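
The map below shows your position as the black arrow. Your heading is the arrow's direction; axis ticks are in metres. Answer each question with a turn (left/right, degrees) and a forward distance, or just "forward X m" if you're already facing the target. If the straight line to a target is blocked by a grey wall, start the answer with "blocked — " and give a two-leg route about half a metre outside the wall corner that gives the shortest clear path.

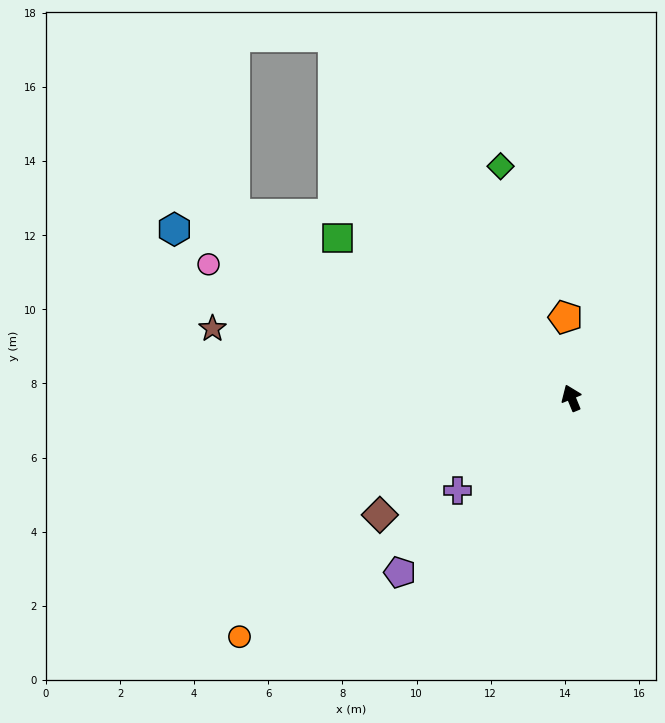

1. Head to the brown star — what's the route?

turn left 57°, forward 9.9 m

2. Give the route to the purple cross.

turn left 107°, forward 4.0 m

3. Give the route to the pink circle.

turn left 47°, forward 10.4 m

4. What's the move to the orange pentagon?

turn right 18°, forward 2.2 m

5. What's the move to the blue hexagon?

turn left 45°, forward 11.6 m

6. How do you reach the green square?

turn left 33°, forward 7.6 m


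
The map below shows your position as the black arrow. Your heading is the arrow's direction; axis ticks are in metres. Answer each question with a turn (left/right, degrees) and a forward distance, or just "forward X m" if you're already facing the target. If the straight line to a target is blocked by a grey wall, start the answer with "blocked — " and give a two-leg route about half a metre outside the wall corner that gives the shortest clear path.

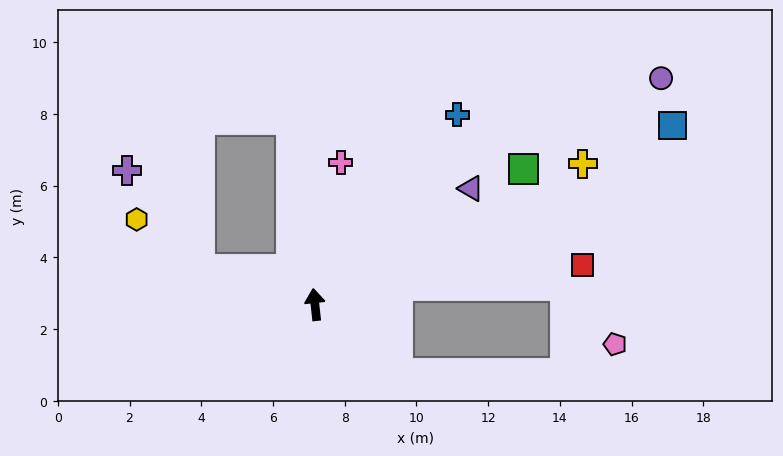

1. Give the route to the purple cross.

blocked — turn left 66°, forward 3.4 m, then turn right 36°, forward 3.4 m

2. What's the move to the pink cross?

turn right 17°, forward 4.0 m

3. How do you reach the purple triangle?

turn right 60°, forward 5.4 m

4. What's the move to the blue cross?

turn right 43°, forward 6.6 m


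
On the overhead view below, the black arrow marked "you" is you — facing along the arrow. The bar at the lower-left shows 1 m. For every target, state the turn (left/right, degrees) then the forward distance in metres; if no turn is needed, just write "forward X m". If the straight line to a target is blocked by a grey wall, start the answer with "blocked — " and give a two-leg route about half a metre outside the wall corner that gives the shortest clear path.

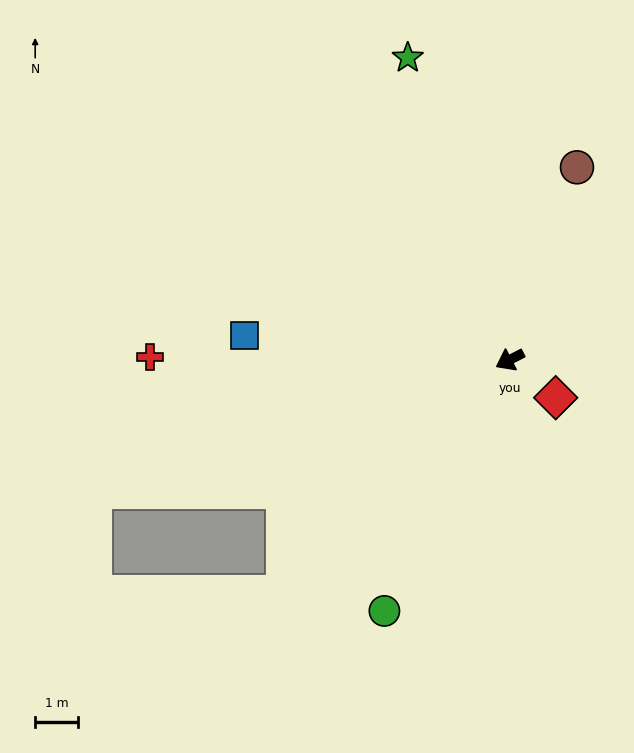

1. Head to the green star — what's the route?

turn right 99°, forward 7.5 m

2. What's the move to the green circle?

turn left 36°, forward 6.6 m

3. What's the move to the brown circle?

turn right 136°, forward 4.8 m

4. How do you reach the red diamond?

turn left 113°, forward 1.4 m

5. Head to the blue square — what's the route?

turn right 32°, forward 6.3 m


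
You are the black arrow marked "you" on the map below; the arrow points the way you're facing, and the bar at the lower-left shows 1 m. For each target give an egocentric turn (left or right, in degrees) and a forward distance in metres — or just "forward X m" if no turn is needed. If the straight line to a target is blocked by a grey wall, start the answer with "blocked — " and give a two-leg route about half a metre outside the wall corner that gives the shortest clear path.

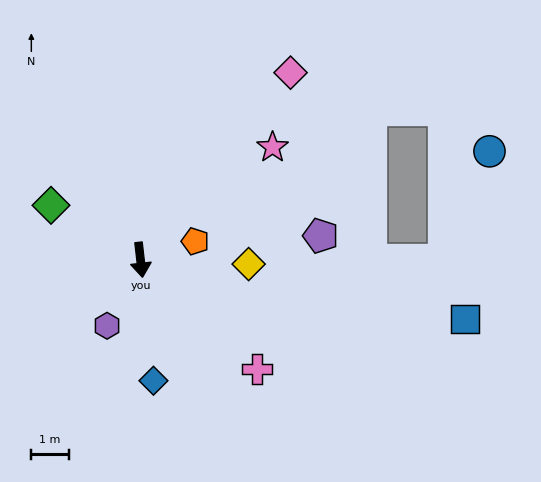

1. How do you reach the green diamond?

turn right 128°, forward 2.8 m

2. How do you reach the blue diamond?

forward 3.2 m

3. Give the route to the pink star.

turn left 124°, forward 4.6 m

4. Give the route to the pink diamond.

turn left 135°, forward 6.4 m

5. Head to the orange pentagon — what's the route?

turn left 102°, forward 1.5 m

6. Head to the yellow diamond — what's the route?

turn left 81°, forward 2.9 m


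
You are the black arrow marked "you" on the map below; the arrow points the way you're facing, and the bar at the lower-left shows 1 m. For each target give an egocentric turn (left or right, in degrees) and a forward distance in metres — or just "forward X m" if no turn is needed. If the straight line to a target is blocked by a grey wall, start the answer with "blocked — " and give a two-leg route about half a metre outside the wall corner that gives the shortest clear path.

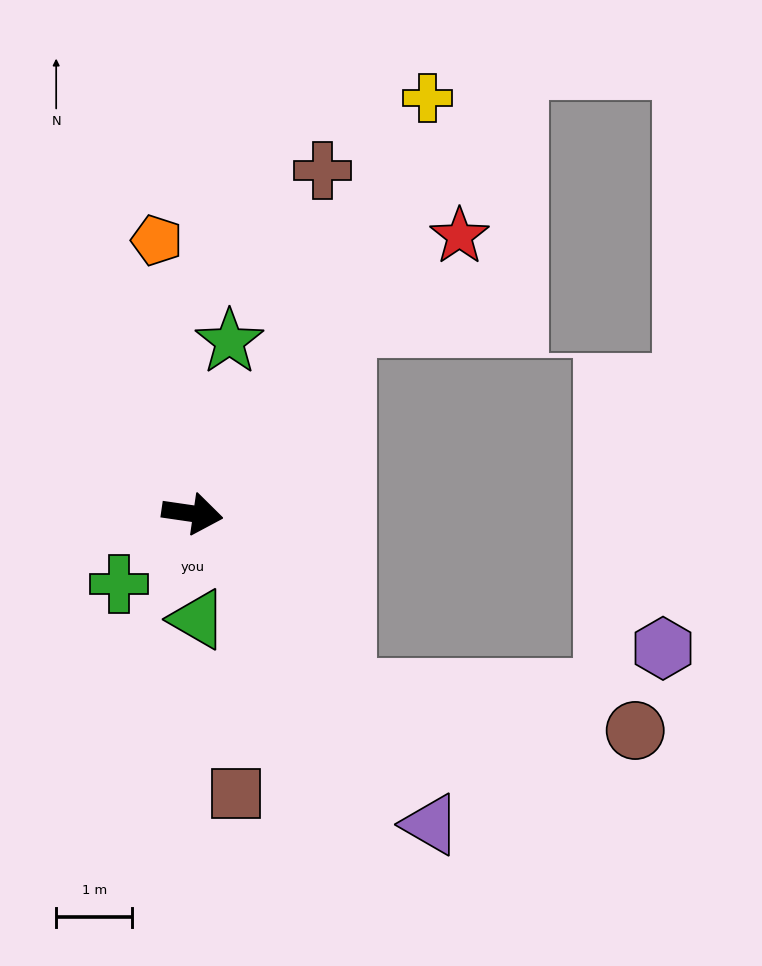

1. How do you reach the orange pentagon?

turn left 106°, forward 3.6 m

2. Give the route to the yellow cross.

turn left 69°, forward 6.3 m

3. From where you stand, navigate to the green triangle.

turn right 79°, forward 1.4 m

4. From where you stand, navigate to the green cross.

turn right 128°, forward 1.3 m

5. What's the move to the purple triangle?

turn right 44°, forward 5.1 m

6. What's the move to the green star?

turn left 86°, forward 2.3 m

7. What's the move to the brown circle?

blocked — turn right 41°, forward 3.1 m, then turn left 42°, forward 3.9 m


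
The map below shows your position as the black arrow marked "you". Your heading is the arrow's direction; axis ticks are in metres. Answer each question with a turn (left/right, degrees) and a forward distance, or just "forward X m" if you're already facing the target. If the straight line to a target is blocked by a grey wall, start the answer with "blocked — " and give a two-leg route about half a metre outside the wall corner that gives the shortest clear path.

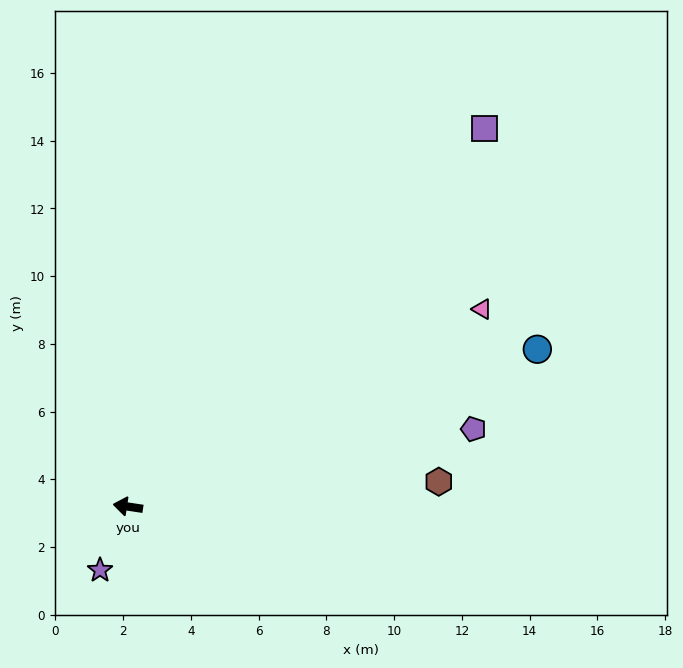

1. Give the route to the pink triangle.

turn right 142°, forward 12.0 m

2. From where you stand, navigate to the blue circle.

turn right 150°, forward 13.0 m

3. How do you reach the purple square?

turn right 125°, forward 15.4 m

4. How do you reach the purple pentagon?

turn right 159°, forward 10.5 m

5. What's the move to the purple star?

turn left 75°, forward 2.1 m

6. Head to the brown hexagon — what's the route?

turn right 167°, forward 9.2 m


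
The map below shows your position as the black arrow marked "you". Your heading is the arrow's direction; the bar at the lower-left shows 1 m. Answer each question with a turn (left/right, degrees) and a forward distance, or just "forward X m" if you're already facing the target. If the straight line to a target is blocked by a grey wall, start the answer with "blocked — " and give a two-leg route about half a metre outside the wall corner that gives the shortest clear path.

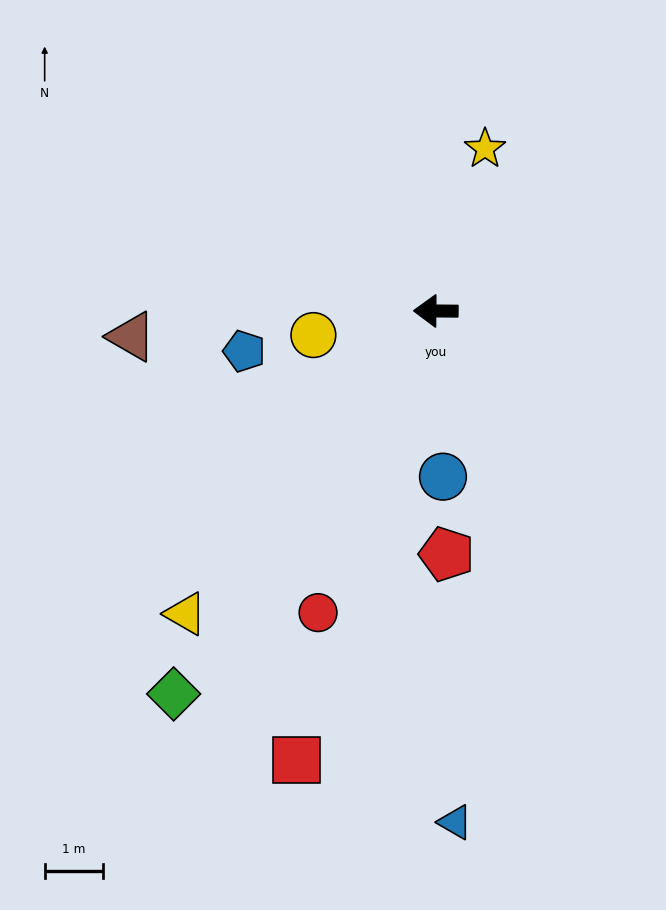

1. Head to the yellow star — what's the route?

turn right 106°, forward 2.9 m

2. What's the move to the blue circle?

turn left 93°, forward 2.8 m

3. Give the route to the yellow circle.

turn left 12°, forward 2.1 m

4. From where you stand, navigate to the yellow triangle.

turn left 51°, forward 6.7 m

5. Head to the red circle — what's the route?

turn left 69°, forward 5.6 m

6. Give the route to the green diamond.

turn left 56°, forward 8.0 m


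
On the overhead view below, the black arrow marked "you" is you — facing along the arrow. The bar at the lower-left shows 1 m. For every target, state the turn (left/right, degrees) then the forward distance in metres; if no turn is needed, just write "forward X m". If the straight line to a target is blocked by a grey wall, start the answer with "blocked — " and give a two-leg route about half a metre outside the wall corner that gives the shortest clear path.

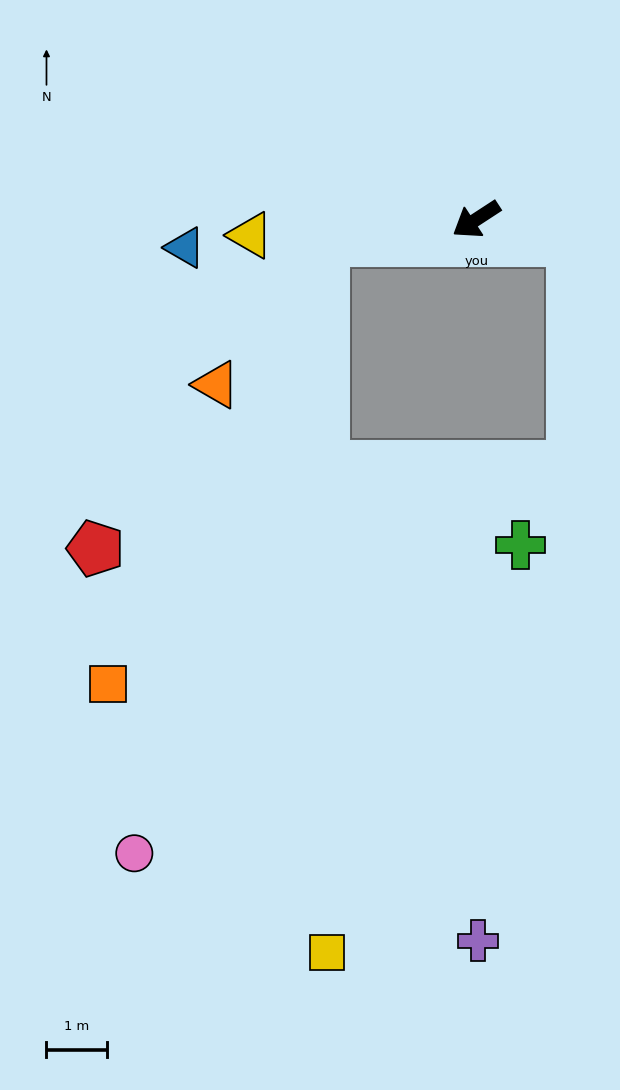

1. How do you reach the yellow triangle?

turn right 29°, forward 3.8 m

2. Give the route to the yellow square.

blocked — turn right 25°, forward 2.6 m, then turn left 82°, forward 11.8 m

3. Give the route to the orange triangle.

blocked — turn right 25°, forward 2.6 m, then turn left 45°, forward 3.0 m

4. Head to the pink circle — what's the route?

blocked — turn right 25°, forward 2.6 m, then turn left 65°, forward 10.6 m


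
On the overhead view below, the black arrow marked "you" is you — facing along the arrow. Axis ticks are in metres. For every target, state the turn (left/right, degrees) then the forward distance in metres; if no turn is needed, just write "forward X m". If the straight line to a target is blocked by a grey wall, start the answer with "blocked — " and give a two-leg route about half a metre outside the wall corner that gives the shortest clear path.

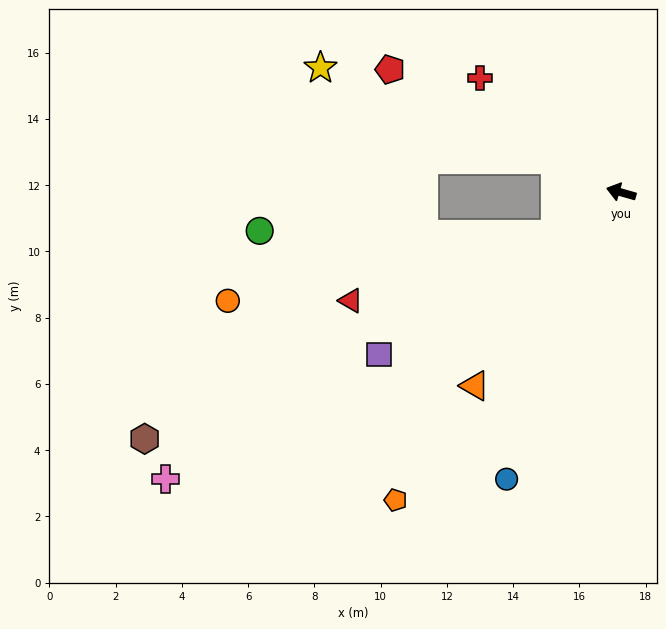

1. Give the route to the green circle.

blocked — turn left 48°, forward 2.4 m, then turn right 33°, forward 8.9 m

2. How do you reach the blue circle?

turn left 84°, forward 9.3 m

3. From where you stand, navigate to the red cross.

turn right 23°, forward 5.5 m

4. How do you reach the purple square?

turn left 50°, forward 8.8 m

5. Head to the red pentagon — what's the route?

turn right 12°, forward 7.9 m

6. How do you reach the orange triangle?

turn left 69°, forward 7.3 m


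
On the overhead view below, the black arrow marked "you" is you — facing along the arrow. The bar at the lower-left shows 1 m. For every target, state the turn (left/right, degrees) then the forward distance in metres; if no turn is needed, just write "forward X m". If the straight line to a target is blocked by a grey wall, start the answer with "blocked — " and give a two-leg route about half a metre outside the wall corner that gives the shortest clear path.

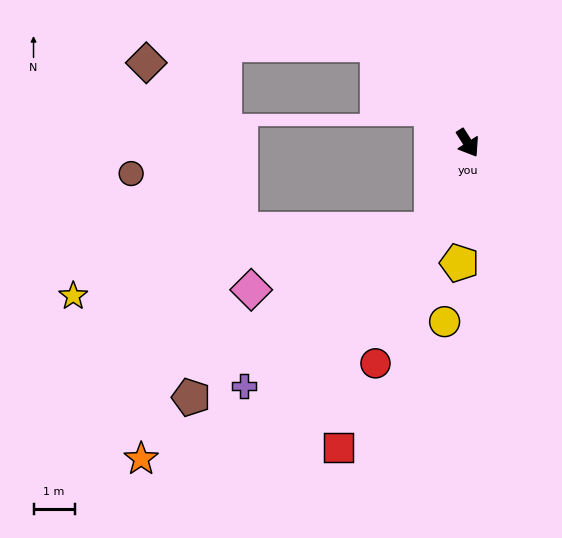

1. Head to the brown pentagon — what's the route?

blocked — turn right 55°, forward 2.3 m, then turn right 32°, forward 7.1 m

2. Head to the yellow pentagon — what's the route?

turn right 37°, forward 2.9 m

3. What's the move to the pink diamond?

blocked — turn right 55°, forward 2.3 m, then turn right 49°, forward 4.6 m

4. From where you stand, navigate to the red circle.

turn right 55°, forward 5.8 m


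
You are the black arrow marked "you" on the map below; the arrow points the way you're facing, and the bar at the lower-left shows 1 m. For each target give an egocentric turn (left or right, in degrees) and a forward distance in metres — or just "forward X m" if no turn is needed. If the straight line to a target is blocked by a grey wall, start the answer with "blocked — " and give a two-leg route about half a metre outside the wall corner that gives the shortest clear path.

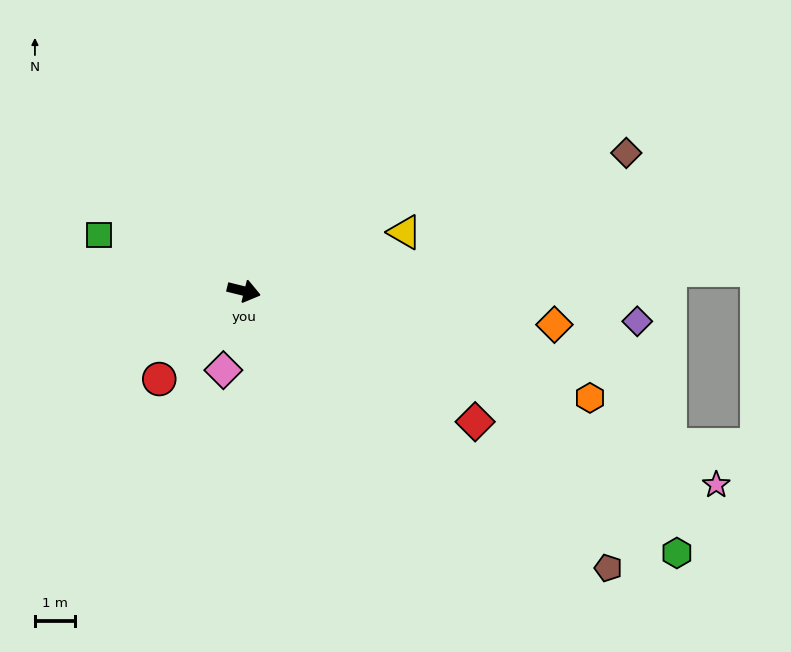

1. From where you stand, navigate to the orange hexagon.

turn right 3°, forward 9.0 m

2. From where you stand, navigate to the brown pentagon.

turn right 23°, forward 11.4 m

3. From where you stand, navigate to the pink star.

turn right 8°, forward 12.7 m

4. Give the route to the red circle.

turn right 120°, forward 3.0 m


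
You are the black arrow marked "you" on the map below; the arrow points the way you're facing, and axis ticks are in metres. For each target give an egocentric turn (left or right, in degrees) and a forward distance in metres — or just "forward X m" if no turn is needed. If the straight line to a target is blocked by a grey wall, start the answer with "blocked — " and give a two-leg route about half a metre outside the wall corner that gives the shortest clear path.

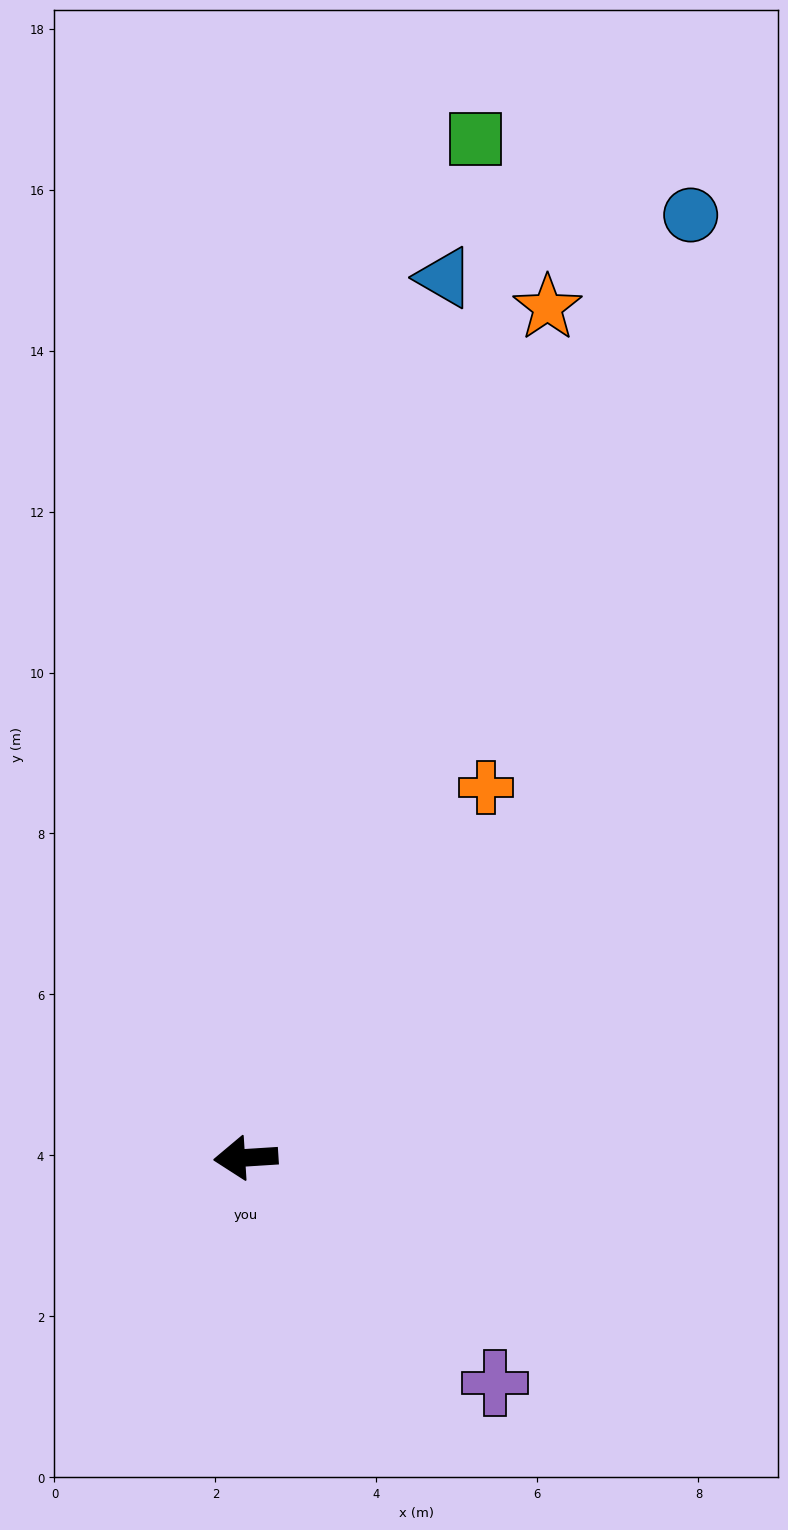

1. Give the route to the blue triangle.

turn right 106°, forward 11.2 m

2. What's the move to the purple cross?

turn left 134°, forward 4.2 m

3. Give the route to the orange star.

turn right 113°, forward 11.2 m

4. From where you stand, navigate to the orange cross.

turn right 127°, forward 5.5 m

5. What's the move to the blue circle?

turn right 119°, forward 13.0 m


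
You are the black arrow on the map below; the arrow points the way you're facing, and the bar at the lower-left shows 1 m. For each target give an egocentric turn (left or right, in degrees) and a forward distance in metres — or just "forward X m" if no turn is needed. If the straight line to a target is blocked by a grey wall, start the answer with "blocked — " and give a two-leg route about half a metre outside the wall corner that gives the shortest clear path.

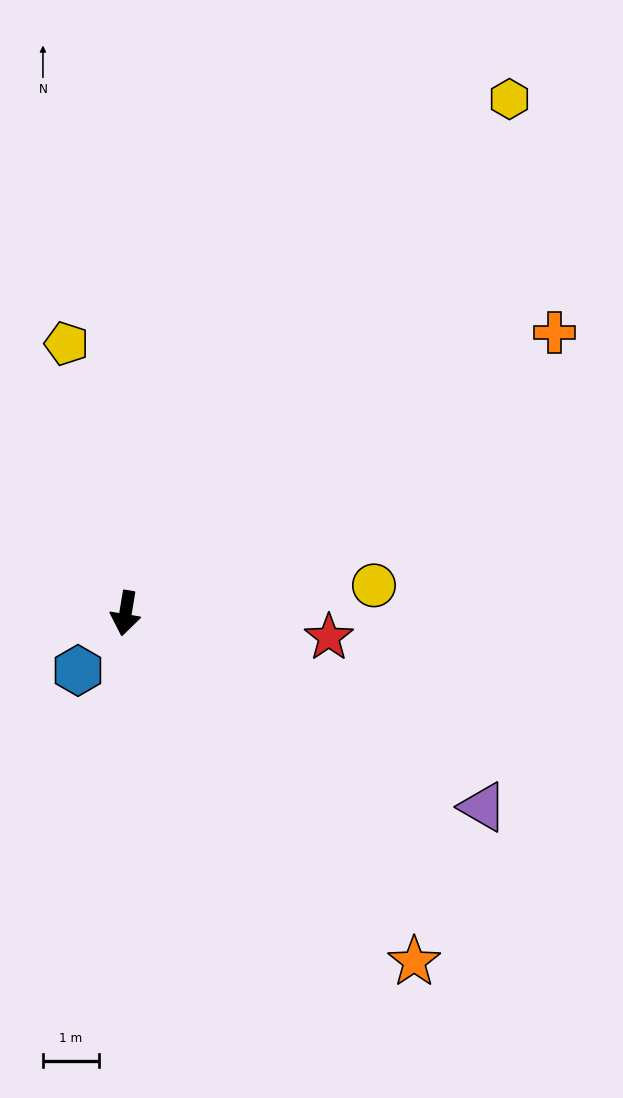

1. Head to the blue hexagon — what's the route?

turn right 30°, forward 1.3 m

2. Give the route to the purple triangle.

turn left 71°, forward 7.3 m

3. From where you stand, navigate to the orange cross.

turn left 133°, forward 9.2 m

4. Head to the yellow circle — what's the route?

turn left 106°, forward 4.5 m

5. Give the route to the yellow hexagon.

turn left 153°, forward 11.5 m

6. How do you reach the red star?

turn left 93°, forward 3.7 m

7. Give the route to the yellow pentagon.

turn right 158°, forward 5.0 m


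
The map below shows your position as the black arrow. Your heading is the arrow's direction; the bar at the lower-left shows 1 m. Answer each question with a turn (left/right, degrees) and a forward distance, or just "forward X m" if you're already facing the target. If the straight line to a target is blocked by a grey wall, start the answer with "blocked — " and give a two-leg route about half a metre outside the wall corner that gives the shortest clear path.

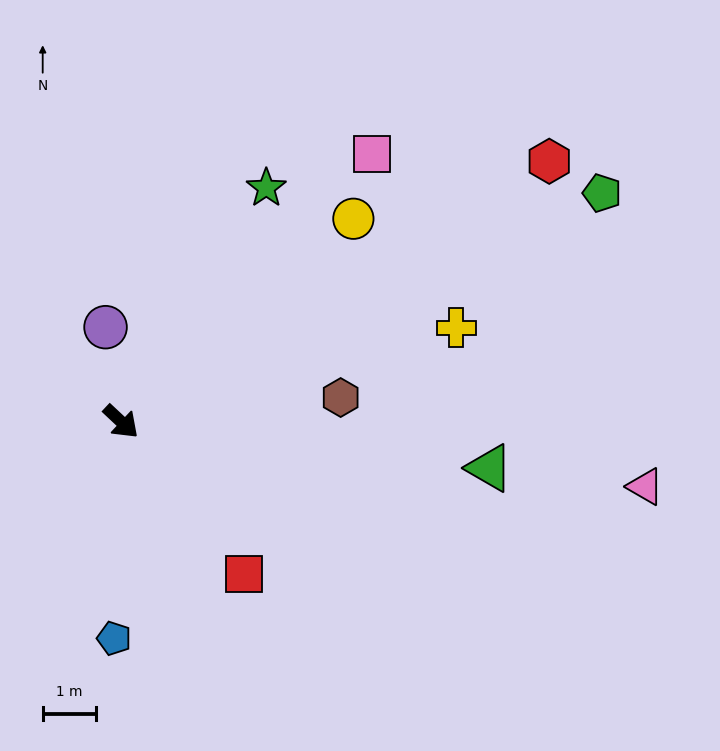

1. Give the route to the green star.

turn left 101°, forward 5.2 m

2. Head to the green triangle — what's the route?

turn left 36°, forward 7.0 m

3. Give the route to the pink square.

turn left 90°, forward 6.9 m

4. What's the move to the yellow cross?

turn left 59°, forward 6.6 m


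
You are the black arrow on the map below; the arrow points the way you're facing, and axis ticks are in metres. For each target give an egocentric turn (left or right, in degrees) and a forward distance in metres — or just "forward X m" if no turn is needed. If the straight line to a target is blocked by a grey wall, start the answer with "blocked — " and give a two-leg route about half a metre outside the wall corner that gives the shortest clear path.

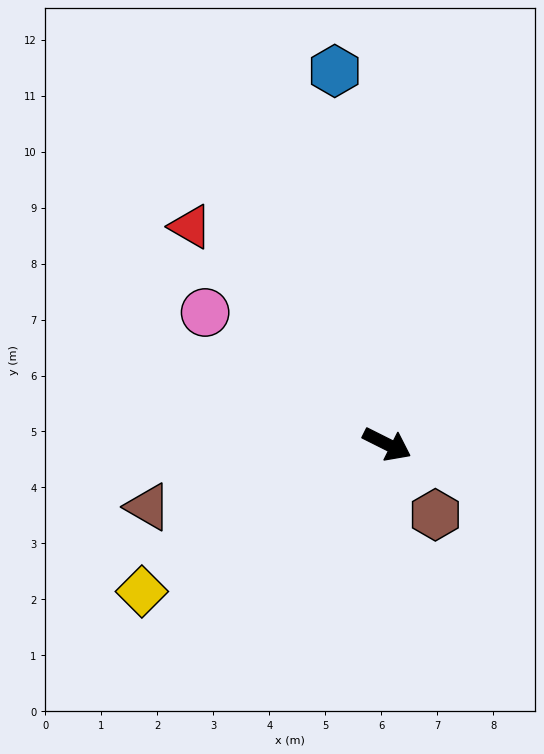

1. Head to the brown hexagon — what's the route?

turn right 29°, forward 1.5 m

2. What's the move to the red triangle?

turn left 159°, forward 5.2 m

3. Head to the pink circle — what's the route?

turn left 171°, forward 4.0 m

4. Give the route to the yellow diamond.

turn right 122°, forward 5.1 m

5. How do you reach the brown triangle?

turn right 139°, forward 4.4 m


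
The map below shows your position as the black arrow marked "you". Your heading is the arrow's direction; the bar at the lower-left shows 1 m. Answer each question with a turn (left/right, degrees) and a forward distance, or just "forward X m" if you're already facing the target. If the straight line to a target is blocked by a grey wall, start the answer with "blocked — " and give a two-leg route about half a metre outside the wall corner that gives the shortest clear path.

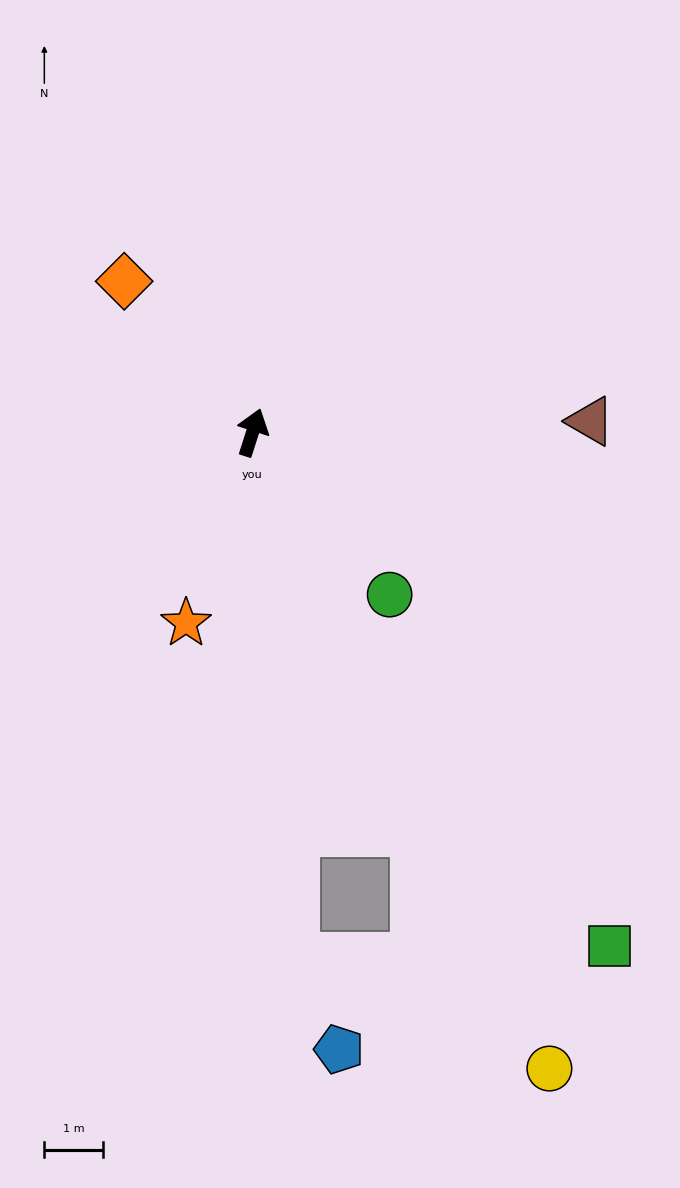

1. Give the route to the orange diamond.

turn left 58°, forward 3.4 m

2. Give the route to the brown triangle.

turn right 70°, forward 5.7 m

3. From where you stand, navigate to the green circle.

turn right 122°, forward 3.6 m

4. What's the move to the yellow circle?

turn right 137°, forward 11.9 m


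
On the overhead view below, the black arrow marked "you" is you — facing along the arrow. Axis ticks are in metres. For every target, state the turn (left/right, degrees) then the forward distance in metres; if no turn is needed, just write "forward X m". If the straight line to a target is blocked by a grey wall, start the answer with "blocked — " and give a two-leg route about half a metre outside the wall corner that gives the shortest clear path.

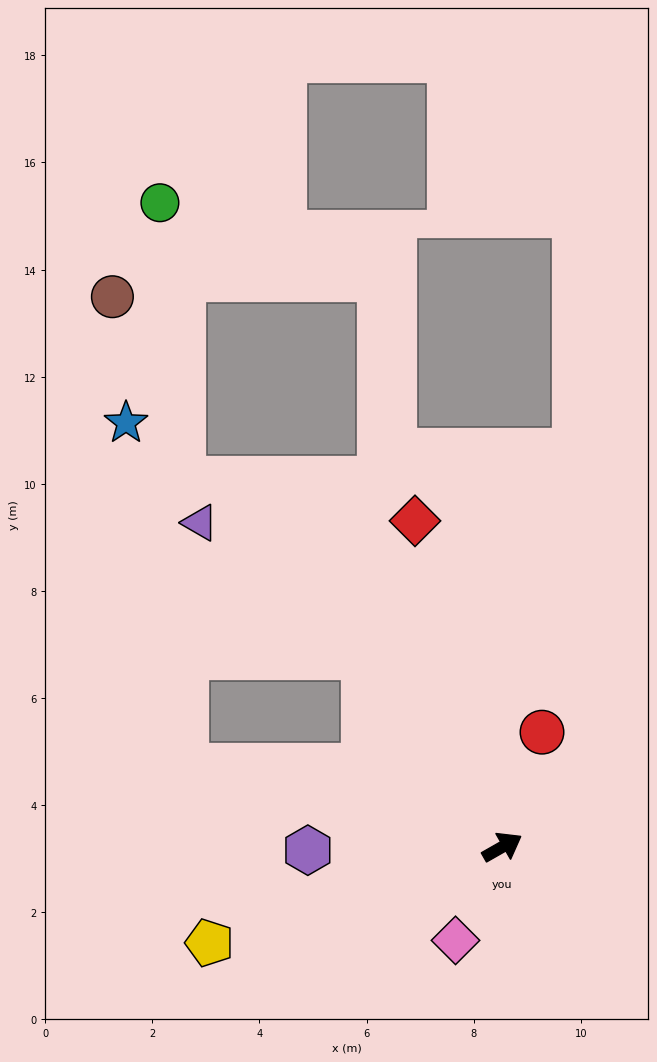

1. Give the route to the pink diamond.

turn right 146°, forward 2.0 m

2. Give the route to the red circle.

turn left 41°, forward 2.3 m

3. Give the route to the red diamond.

turn left 75°, forward 6.3 m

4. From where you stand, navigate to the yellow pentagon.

turn left 168°, forward 5.8 m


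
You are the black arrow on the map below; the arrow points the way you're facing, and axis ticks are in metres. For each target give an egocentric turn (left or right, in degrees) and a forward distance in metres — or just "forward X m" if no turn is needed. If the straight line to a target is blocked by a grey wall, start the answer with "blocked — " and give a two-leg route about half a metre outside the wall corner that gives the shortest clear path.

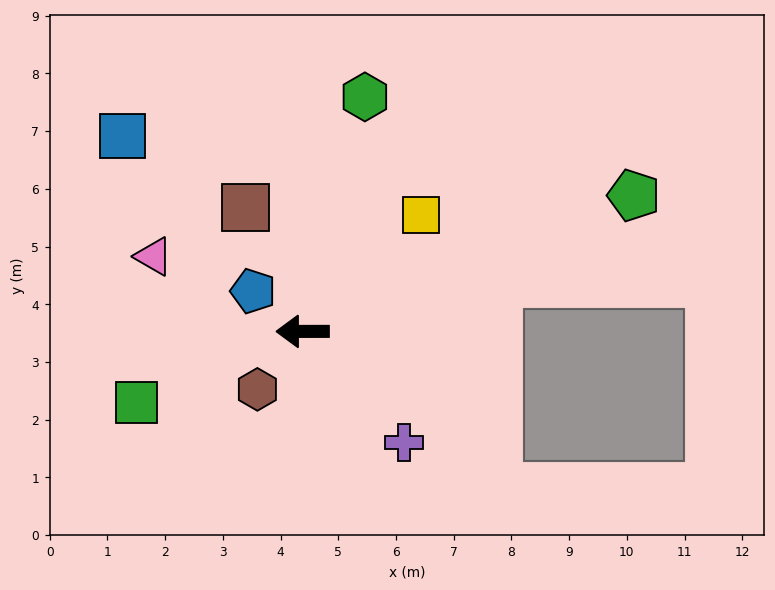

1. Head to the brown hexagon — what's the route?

turn left 52°, forward 1.3 m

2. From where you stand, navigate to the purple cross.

turn left 132°, forward 2.6 m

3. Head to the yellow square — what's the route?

turn right 135°, forward 2.9 m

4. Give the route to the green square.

turn left 23°, forward 3.1 m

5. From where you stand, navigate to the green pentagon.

turn right 158°, forward 6.2 m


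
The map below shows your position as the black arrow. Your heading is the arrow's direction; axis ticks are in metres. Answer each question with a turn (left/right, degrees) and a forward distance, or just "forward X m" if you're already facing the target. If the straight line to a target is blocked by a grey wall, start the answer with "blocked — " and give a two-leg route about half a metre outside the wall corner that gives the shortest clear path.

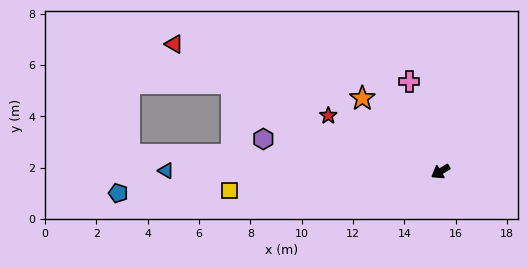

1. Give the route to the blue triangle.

turn right 32°, forward 10.7 m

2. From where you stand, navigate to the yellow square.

turn right 26°, forward 8.2 m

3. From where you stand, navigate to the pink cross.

turn right 102°, forward 3.7 m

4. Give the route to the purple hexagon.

turn right 42°, forward 7.0 m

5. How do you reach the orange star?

turn right 75°, forward 4.2 m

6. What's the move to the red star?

turn right 58°, forward 4.9 m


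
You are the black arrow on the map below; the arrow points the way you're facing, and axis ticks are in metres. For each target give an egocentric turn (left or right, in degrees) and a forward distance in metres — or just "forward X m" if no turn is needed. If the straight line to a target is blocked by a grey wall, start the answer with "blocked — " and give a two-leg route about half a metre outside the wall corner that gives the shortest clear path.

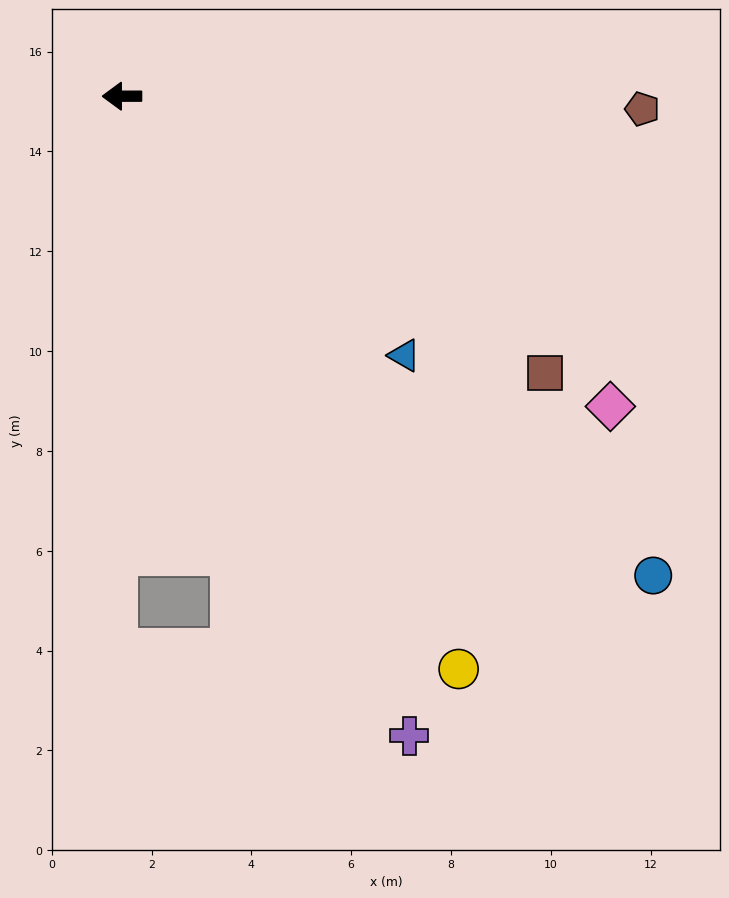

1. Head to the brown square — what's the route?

turn left 147°, forward 10.1 m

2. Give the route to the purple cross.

turn left 114°, forward 14.1 m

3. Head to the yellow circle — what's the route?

turn left 120°, forward 13.3 m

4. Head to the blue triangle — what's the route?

turn left 137°, forward 7.7 m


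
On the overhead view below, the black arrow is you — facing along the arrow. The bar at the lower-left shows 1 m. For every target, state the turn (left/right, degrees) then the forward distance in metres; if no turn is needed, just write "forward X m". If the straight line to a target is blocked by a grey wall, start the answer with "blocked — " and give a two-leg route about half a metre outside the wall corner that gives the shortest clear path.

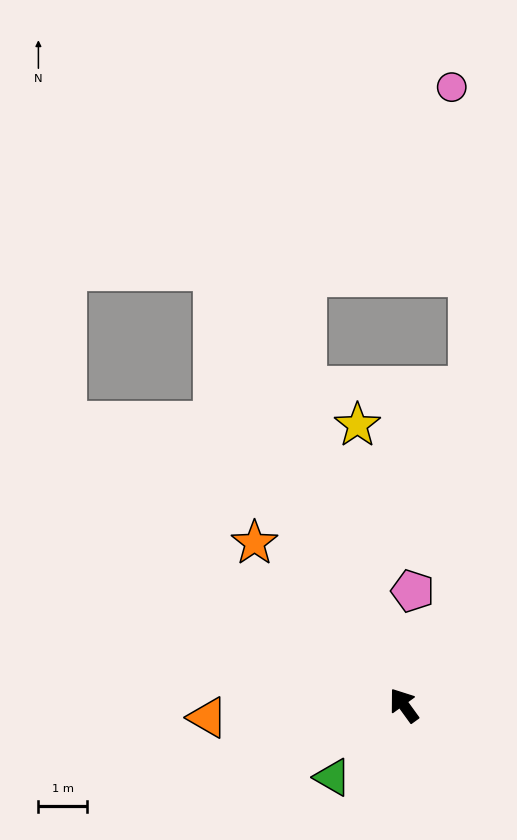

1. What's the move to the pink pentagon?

turn right 40°, forward 2.4 m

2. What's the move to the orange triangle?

turn left 58°, forward 4.0 m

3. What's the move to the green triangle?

turn left 99°, forward 2.1 m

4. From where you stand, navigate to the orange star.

turn left 7°, forward 4.5 m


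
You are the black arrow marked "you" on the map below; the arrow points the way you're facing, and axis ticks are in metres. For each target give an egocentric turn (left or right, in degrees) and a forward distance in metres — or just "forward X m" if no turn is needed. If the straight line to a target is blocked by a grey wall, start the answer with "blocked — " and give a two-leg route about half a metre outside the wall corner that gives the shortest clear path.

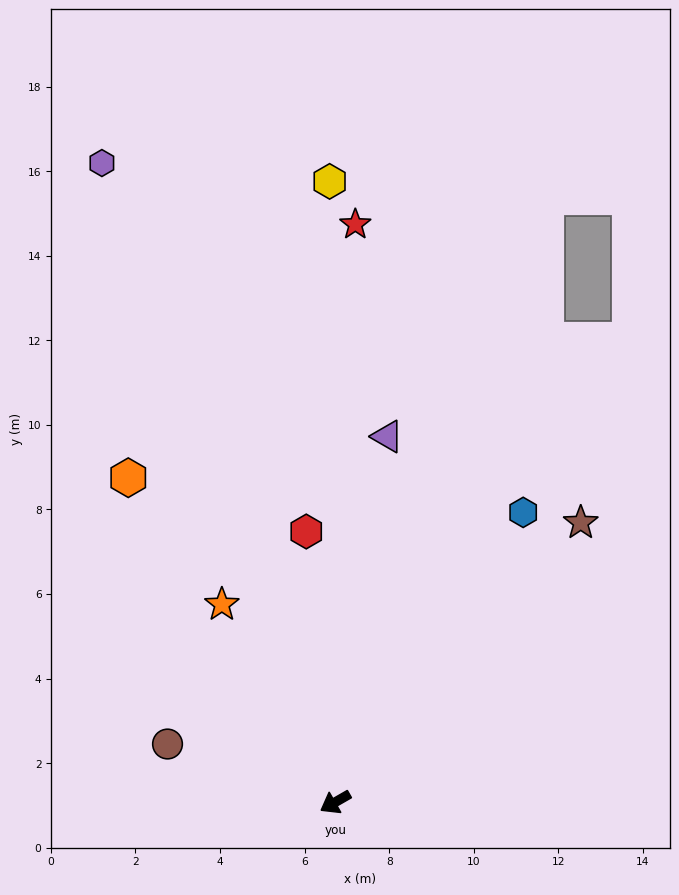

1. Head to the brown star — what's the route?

turn right 161°, forward 8.8 m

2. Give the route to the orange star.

turn right 90°, forward 5.4 m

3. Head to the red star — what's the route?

turn right 122°, forward 13.7 m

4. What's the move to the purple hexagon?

turn right 100°, forward 16.1 m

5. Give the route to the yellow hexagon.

turn right 119°, forward 14.7 m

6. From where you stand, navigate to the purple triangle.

turn right 128°, forward 8.7 m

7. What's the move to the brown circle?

turn right 49°, forward 4.2 m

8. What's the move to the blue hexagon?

turn right 153°, forward 8.2 m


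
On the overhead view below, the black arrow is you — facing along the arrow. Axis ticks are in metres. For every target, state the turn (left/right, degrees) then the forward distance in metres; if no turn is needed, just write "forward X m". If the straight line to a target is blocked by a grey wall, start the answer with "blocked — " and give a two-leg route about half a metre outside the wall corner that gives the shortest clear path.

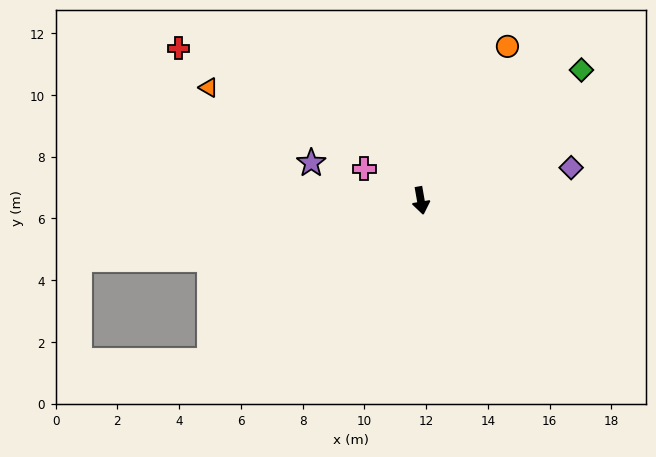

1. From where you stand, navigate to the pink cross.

turn right 129°, forward 2.1 m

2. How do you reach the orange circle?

turn left 141°, forward 5.7 m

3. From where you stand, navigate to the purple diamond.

turn left 92°, forward 5.0 m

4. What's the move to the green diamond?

turn left 119°, forward 6.7 m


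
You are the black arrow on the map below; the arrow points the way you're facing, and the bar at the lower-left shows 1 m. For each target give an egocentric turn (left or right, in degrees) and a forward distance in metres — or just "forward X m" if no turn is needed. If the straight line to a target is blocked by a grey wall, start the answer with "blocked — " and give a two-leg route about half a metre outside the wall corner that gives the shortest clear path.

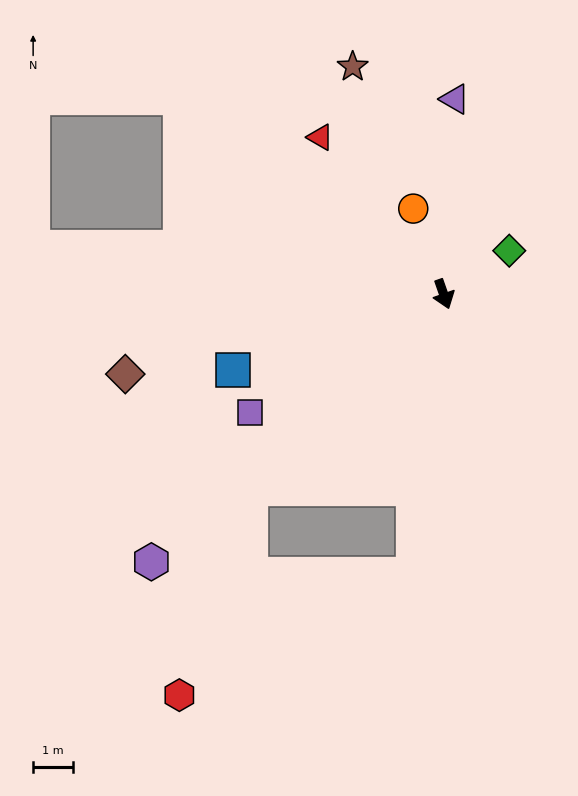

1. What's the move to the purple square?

turn right 78°, forward 5.6 m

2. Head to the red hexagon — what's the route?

blocked — turn right 64°, forward 6.8 m, then turn left 25°, forward 5.4 m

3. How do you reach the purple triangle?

turn left 157°, forward 4.9 m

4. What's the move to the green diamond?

turn left 104°, forward 2.0 m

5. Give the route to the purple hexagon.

turn right 67°, forward 9.9 m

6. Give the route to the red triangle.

turn right 161°, forward 5.0 m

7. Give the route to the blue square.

turn right 89°, forward 5.6 m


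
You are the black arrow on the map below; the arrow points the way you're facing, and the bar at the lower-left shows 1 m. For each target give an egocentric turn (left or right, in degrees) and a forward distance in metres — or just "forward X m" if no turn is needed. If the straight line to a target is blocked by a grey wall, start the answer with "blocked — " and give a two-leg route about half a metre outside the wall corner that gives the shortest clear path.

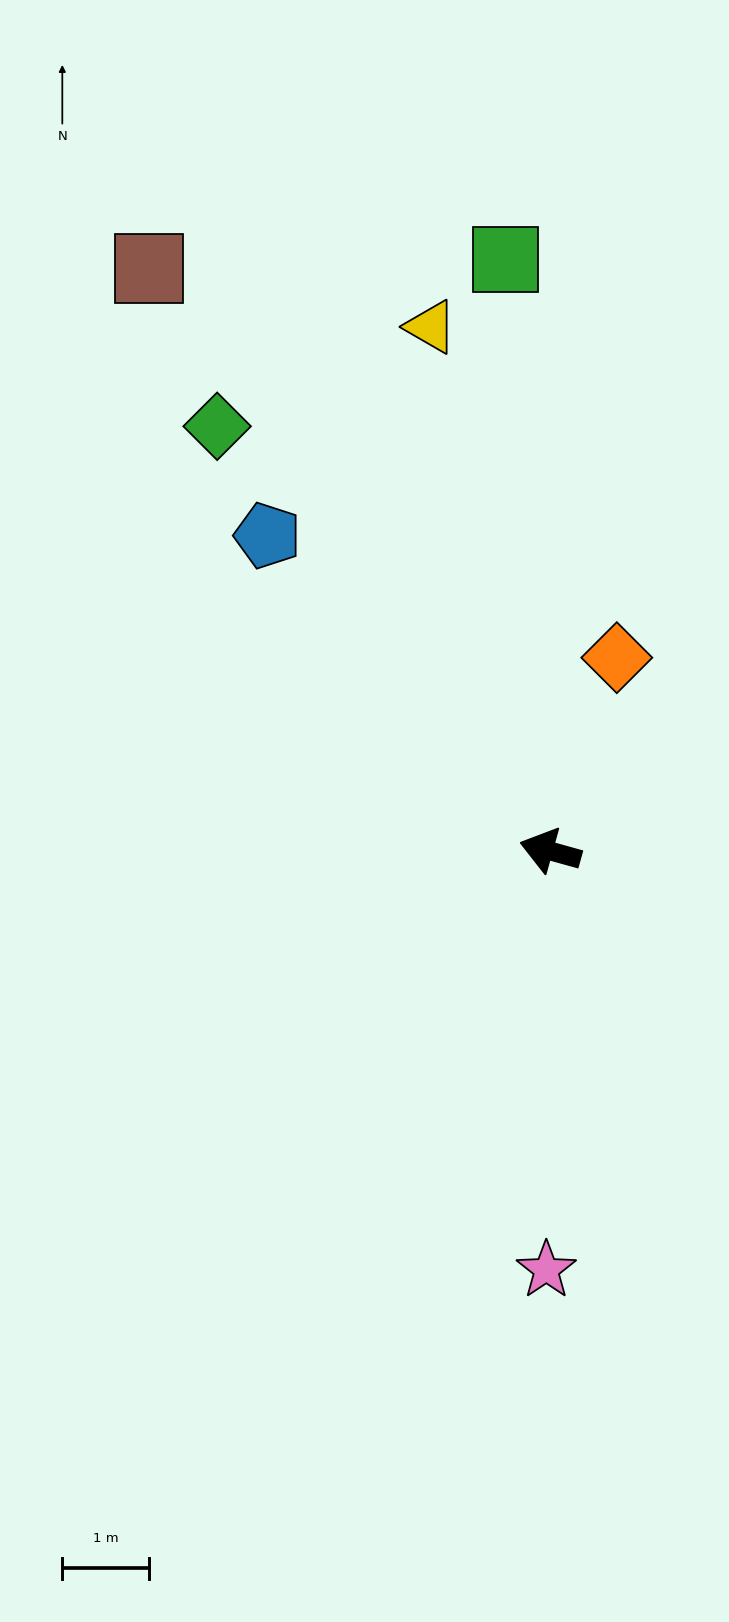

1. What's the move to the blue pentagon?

turn right 33°, forward 4.9 m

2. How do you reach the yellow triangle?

turn right 62°, forward 6.2 m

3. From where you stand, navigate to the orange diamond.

turn right 93°, forward 2.4 m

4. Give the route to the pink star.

turn left 105°, forward 4.9 m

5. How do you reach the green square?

turn right 70°, forward 6.9 m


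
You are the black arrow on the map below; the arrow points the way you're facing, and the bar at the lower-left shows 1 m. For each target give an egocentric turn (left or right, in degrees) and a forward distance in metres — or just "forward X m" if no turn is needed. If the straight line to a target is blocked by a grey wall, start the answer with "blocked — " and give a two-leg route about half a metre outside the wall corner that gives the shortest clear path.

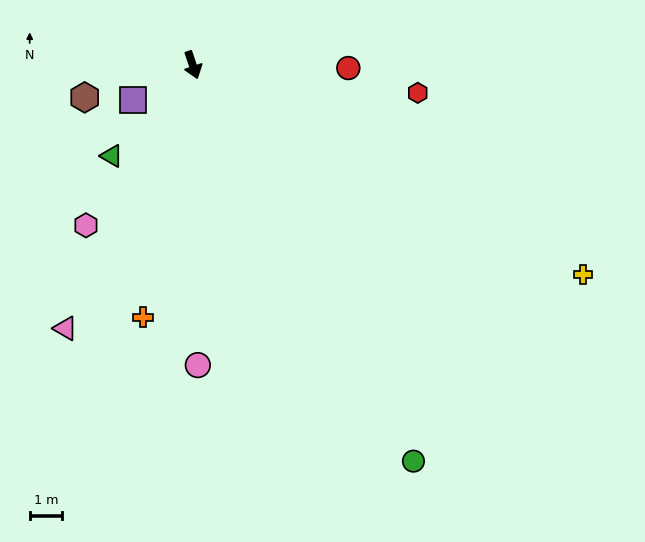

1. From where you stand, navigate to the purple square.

turn right 78°, forward 2.1 m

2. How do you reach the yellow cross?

turn left 43°, forward 13.6 m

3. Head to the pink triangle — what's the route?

turn right 44°, forward 9.0 m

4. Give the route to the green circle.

turn left 10°, forward 13.9 m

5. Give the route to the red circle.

turn left 70°, forward 4.8 m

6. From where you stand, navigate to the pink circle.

turn right 18°, forward 9.2 m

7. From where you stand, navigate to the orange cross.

turn right 30°, forward 7.9 m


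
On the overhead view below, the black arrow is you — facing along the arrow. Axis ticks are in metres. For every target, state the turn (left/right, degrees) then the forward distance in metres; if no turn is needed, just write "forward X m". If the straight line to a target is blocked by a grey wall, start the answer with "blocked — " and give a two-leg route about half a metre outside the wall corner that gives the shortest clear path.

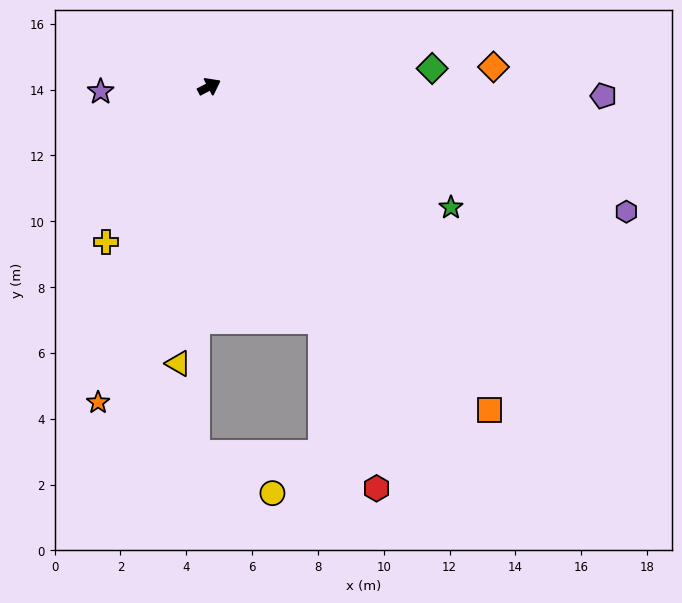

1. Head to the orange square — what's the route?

turn right 77°, forward 13.0 m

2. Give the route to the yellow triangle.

turn right 124°, forward 8.5 m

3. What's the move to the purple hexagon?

turn right 44°, forward 13.2 m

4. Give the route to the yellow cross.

turn right 151°, forward 5.7 m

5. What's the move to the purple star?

turn left 155°, forward 3.3 m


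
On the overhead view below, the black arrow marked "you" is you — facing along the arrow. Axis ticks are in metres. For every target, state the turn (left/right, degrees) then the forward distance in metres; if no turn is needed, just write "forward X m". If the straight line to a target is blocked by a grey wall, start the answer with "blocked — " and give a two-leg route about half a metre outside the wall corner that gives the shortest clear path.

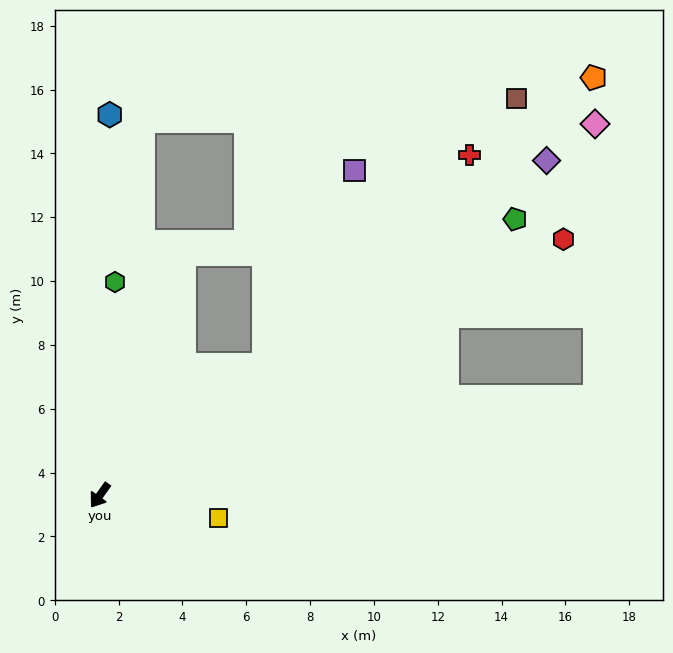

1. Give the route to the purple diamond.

turn left 162°, forward 17.5 m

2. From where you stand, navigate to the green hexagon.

turn right 149°, forward 6.7 m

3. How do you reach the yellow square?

turn left 115°, forward 3.8 m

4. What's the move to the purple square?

blocked — turn left 163°, forward 6.6 m, then turn left 28°, forward 6.8 m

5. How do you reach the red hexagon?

turn left 154°, forward 16.6 m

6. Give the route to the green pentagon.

turn left 159°, forward 15.6 m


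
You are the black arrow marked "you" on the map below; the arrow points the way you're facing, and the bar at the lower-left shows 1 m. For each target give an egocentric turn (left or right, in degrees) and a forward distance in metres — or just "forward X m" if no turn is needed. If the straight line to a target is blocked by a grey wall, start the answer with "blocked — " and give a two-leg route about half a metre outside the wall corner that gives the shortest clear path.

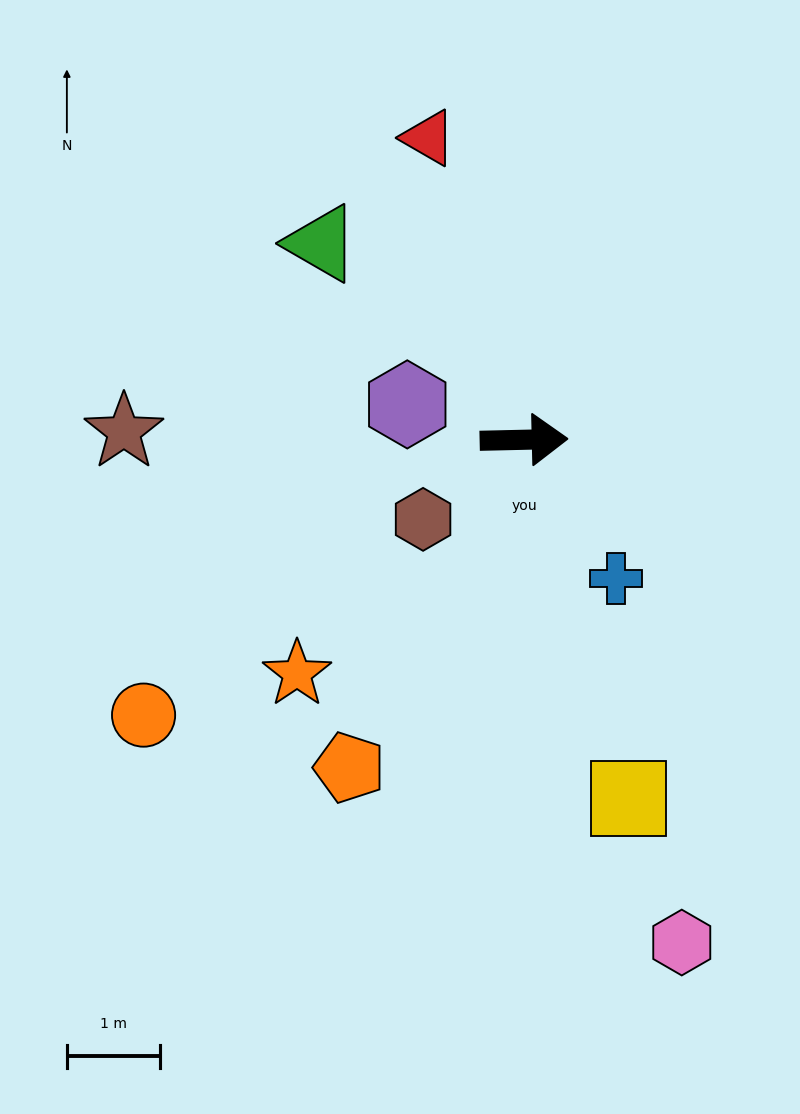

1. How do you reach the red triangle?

turn left 106°, forward 3.4 m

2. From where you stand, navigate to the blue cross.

turn right 58°, forward 1.8 m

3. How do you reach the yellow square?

turn right 75°, forward 4.0 m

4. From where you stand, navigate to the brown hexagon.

turn right 143°, forward 1.4 m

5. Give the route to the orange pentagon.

turn right 119°, forward 4.0 m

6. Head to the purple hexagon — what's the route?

turn left 162°, forward 1.3 m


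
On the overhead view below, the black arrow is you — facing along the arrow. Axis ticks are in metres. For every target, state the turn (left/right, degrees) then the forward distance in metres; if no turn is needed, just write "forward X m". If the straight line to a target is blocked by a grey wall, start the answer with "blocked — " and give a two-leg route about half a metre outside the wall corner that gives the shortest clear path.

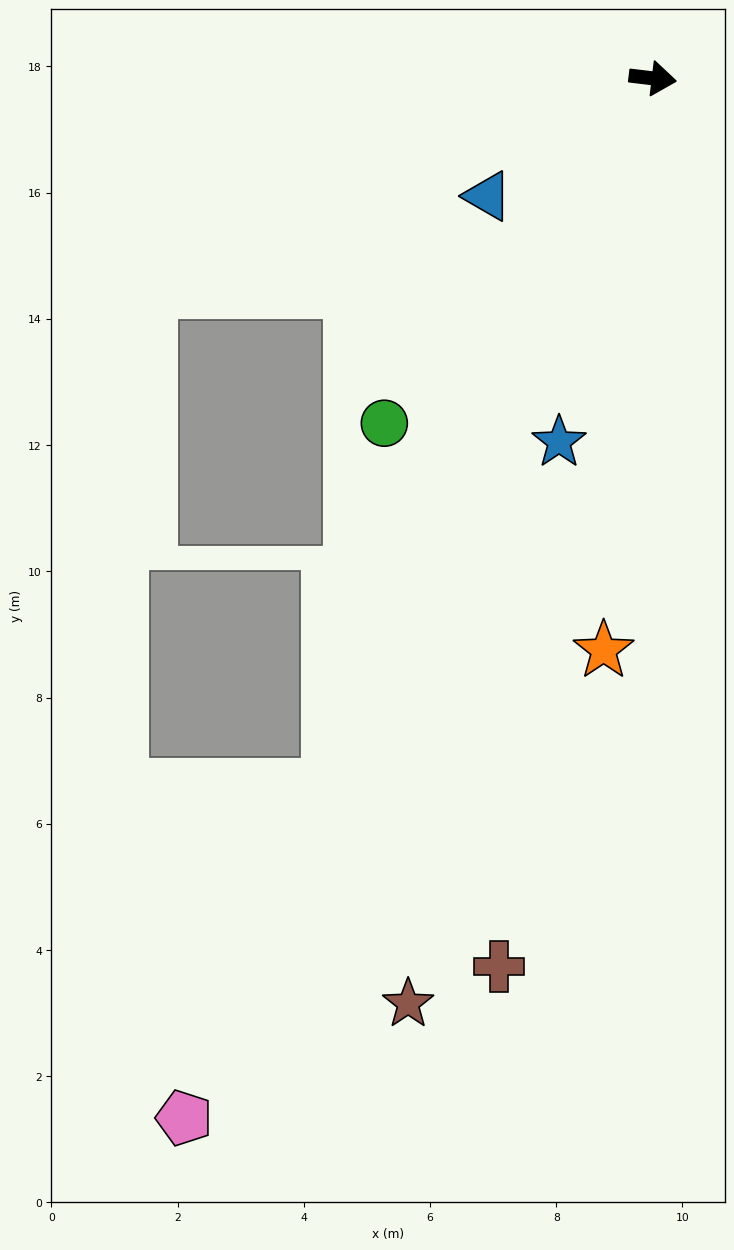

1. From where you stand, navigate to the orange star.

turn right 88°, forward 9.1 m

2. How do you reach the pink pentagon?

turn right 107°, forward 18.1 m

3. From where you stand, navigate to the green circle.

turn right 121°, forward 6.9 m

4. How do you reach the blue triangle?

turn right 138°, forward 3.2 m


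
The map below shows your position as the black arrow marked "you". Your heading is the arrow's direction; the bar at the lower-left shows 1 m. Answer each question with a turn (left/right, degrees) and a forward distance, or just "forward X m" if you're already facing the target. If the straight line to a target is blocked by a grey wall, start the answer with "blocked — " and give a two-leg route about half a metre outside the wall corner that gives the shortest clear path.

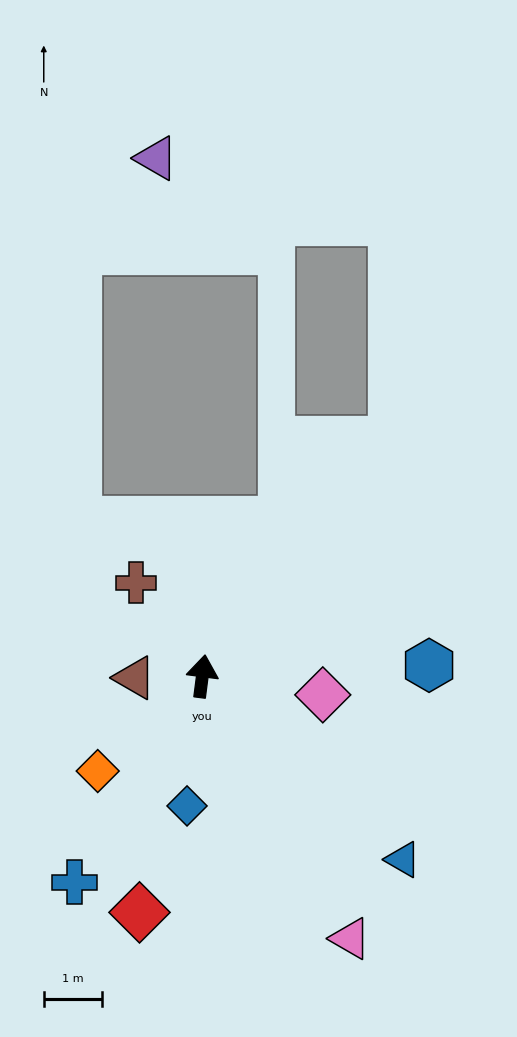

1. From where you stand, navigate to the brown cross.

turn left 43°, forward 2.0 m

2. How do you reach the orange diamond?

turn left 140°, forward 2.4 m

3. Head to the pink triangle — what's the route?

turn right 143°, forward 5.2 m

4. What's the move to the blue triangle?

turn right 125°, forward 4.7 m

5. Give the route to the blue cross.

turn left 156°, forward 4.2 m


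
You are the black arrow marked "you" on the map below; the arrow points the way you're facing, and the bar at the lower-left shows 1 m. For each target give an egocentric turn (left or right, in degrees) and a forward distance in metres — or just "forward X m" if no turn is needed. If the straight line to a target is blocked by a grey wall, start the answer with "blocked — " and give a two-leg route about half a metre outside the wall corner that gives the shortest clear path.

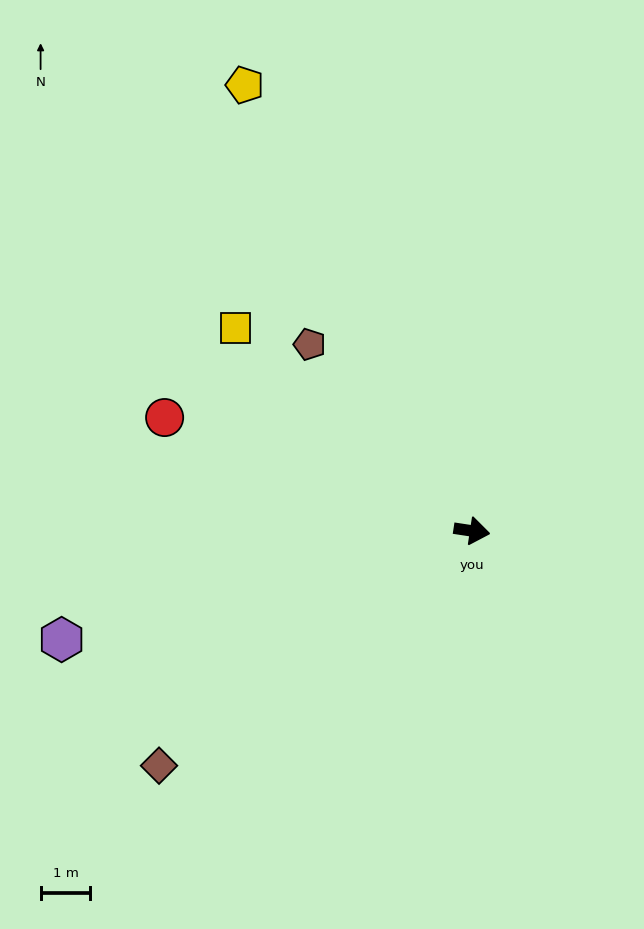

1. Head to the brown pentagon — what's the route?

turn left 140°, forward 5.0 m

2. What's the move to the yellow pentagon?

turn left 126°, forward 10.0 m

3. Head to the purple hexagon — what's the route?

turn right 157°, forward 8.5 m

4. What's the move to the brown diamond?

turn right 134°, forward 7.8 m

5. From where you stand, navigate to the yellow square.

turn left 148°, forward 6.2 m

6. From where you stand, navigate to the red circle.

turn left 168°, forward 6.6 m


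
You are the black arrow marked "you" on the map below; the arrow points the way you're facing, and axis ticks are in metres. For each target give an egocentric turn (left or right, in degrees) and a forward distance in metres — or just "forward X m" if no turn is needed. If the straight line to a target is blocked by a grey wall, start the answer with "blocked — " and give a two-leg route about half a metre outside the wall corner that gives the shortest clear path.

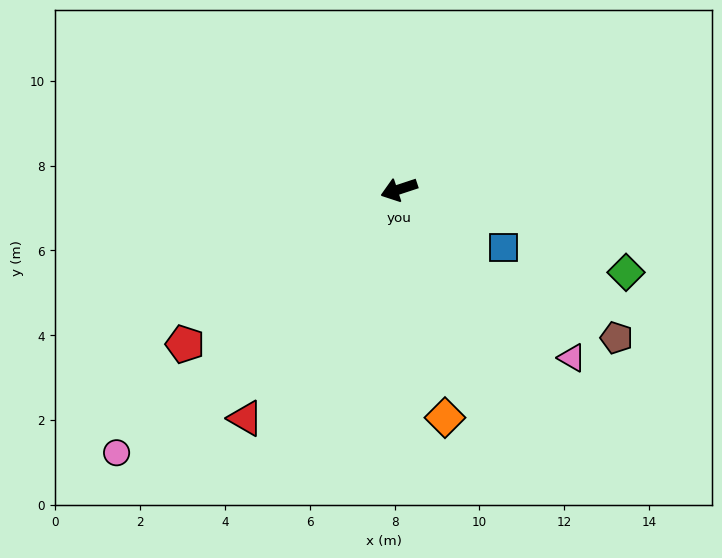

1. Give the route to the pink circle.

turn left 25°, forward 9.1 m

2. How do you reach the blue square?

turn left 133°, forward 2.8 m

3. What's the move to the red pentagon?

turn left 18°, forward 6.2 m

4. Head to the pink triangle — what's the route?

turn left 117°, forward 5.7 m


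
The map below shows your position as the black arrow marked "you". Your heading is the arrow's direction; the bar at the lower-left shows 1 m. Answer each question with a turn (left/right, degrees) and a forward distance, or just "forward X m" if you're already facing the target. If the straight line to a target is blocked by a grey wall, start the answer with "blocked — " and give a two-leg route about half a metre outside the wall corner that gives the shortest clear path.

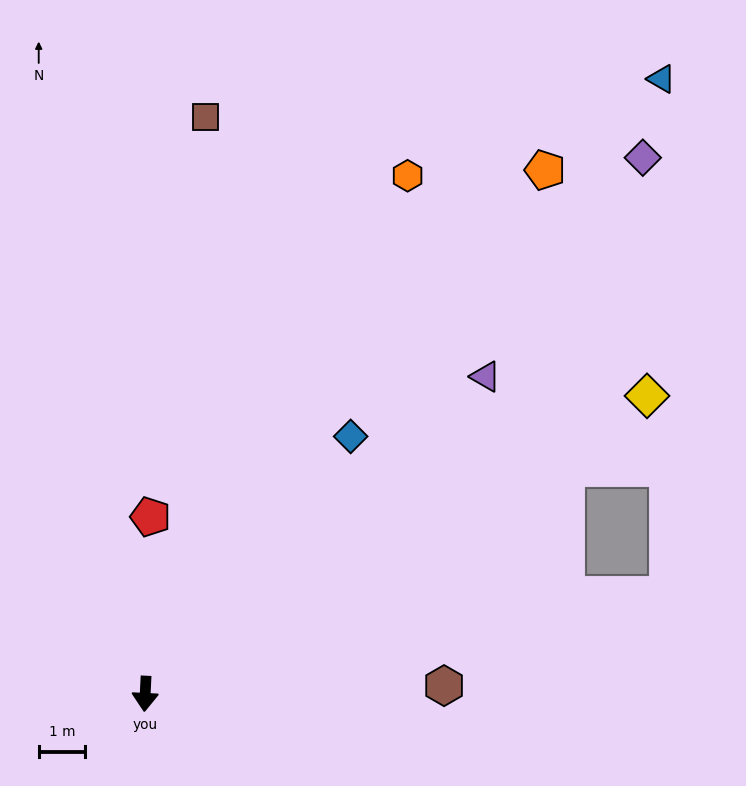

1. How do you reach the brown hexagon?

turn left 94°, forward 6.5 m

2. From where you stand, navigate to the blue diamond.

turn left 144°, forward 7.1 m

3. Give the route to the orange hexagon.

turn left 156°, forward 12.6 m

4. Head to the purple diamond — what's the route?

turn left 140°, forward 15.8 m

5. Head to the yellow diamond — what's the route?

turn left 124°, forward 12.6 m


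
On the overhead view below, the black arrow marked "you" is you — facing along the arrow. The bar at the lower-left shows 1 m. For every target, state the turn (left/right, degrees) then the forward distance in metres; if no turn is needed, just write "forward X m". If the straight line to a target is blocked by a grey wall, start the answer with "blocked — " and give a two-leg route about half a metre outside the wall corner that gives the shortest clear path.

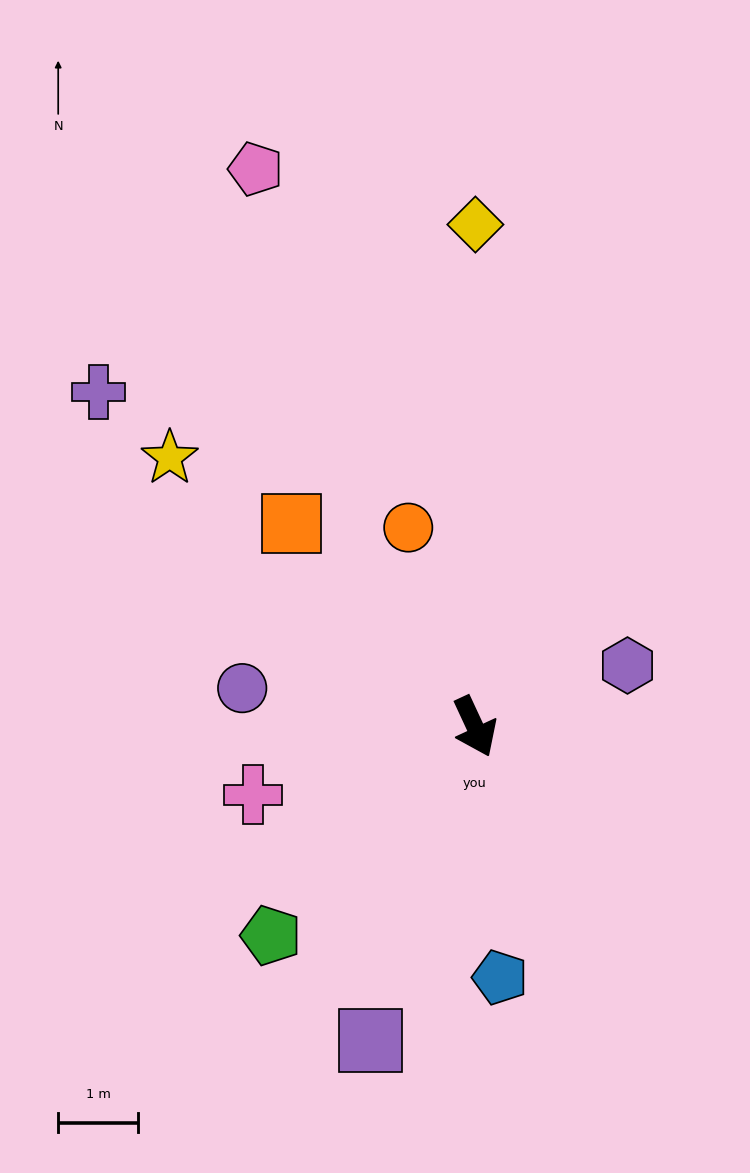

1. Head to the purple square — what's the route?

turn right 43°, forward 4.1 m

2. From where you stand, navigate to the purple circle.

turn right 124°, forward 3.0 m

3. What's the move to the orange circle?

turn left 174°, forward 2.6 m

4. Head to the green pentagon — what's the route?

turn right 69°, forward 3.7 m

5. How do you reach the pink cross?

turn right 98°, forward 2.9 m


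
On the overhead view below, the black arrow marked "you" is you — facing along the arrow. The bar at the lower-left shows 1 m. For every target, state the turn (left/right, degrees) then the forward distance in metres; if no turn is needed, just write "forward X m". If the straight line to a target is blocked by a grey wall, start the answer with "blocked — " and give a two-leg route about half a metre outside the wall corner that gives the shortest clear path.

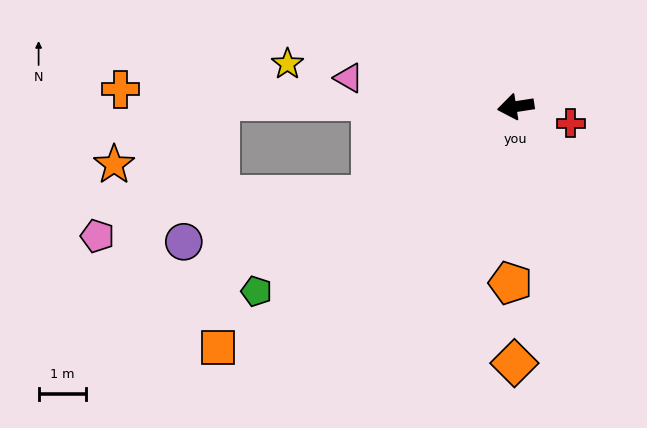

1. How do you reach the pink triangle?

turn right 19°, forward 3.6 m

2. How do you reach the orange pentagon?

turn left 79°, forward 3.7 m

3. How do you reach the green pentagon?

turn left 27°, forward 6.7 m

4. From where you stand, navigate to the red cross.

turn left 154°, forward 1.2 m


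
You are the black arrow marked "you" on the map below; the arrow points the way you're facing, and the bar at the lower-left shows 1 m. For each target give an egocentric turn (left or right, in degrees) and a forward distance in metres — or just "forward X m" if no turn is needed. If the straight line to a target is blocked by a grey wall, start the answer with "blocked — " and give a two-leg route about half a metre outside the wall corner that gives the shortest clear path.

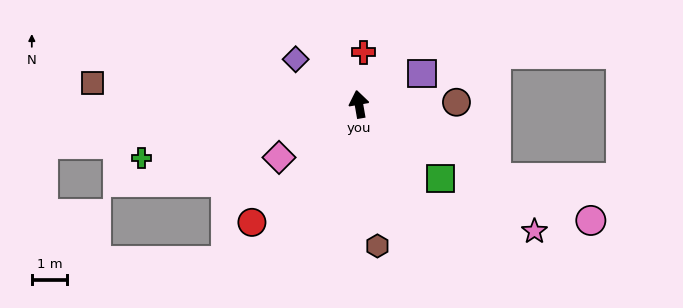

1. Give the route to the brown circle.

turn right 99°, forward 2.8 m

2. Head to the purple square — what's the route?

turn right 74°, forward 2.0 m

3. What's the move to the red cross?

turn right 15°, forward 1.5 m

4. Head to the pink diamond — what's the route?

turn left 114°, forward 2.7 m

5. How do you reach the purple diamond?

turn left 45°, forward 2.2 m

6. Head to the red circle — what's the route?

turn left 128°, forward 4.5 m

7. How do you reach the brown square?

turn left 76°, forward 7.6 m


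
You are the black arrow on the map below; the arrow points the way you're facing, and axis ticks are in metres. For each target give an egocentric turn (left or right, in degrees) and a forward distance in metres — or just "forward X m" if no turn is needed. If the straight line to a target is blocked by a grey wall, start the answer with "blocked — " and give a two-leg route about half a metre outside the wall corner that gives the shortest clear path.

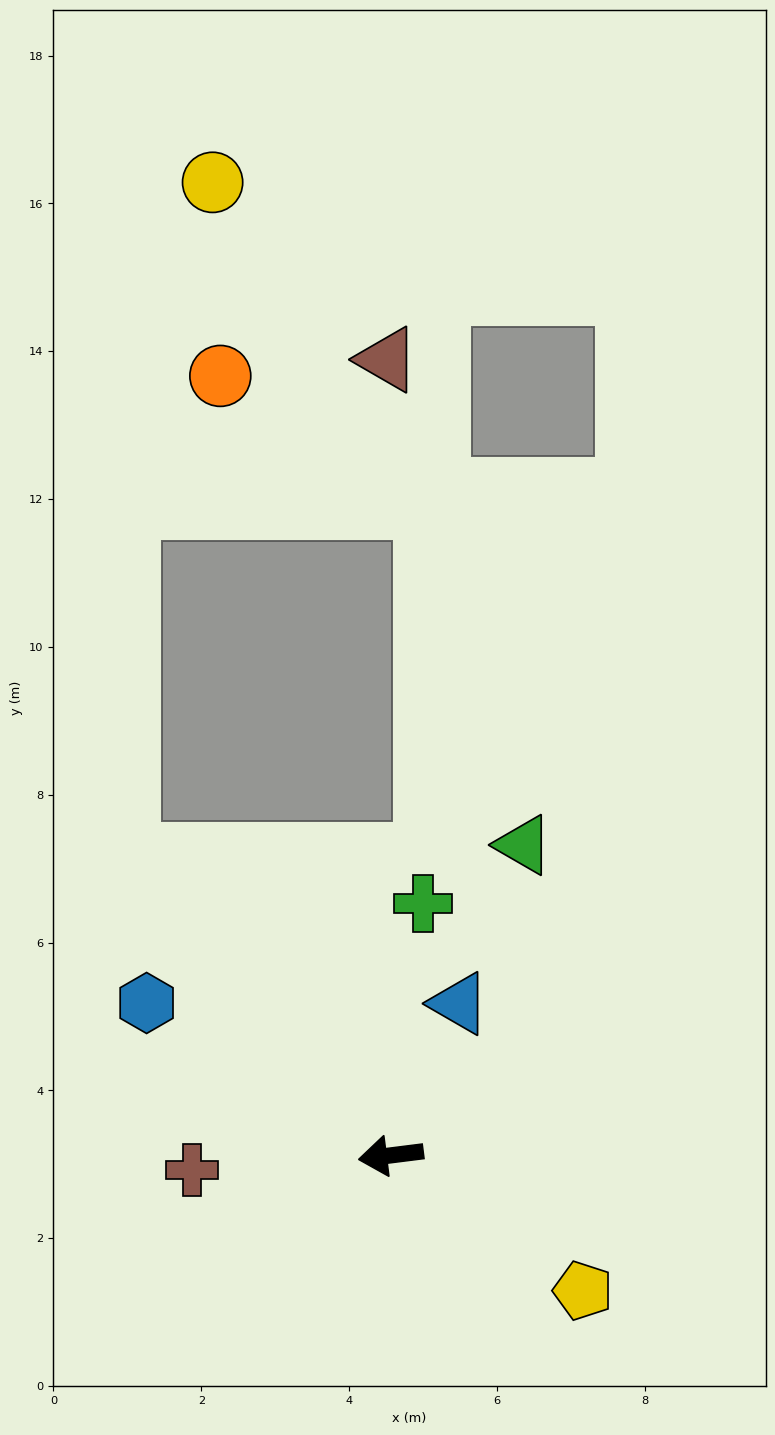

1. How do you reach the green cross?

turn right 104°, forward 3.4 m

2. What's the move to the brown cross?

turn right 3°, forward 2.7 m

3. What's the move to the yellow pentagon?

turn left 138°, forward 3.2 m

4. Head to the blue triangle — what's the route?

turn right 121°, forward 2.3 m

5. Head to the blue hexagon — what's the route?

turn right 39°, forward 3.9 m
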